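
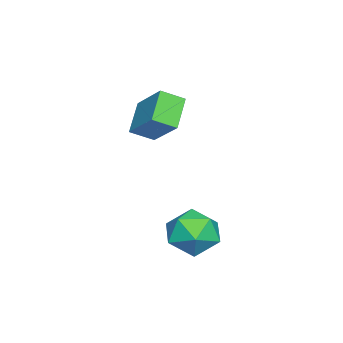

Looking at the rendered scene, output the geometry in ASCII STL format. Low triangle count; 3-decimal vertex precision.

solid 
facet normal -0.786 -0.035 0.617
outer loop
vertex -1.105 -3.201 3.898
vertex -0.109 -1.895 5.24
vertex -1.583 -2.264 3.342
endloop
endfacet
facet normal -0.470 -0.615 -0.633
outer loop
vertex -0.231 -2.205 2.28
vertex -1.105 -3.201 3.898
vertex -1.583 -2.264 3.342
endloop
endfacet
facet normal -0.786 -0.035 0.617
outer loop
vertex -1.583 -2.264 3.342
vertex -0.109 -1.895 5.24
vertex -0.588 -0.959 4.683
endloop
endfacet
facet normal -0.402 0.787 -0.468
outer loop
vertex -0.588 -0.959 4.683
vertex -0.231 -2.205 2.28
vertex -1.583 -2.264 3.342
endloop
endfacet
facet normal 0.402 -0.787 0.468
outer loop
vertex -1.105 -3.201 3.898
vertex 1.243 -1.836 4.178
vertex -0.109 -1.895 5.24
endloop
endfacet
facet normal -0.469 -0.616 -0.633
outer loop
vertex 0.248 -3.141 2.837
vertex -1.105 -3.201 3.898
vertex -0.231 -2.205 2.28
endloop
endfacet
facet normal 0.402 -0.787 0.468
outer loop
vertex 0.248 -3.141 2.837
vertex 1.243 -1.836 4.178
vertex -1.105 -3.201 3.898
endloop
endfacet
facet normal 0.470 0.616 0.632
outer loop
vertex -0.109 -1.895 5.24
vertex 1.243 -1.836 4.178
vertex -0.588 -0.959 4.683
endloop
endfacet
facet normal -0.402 0.787 -0.468
outer loop
vertex 0.765 -0.899 3.622
vertex -0.231 -2.205 2.28
vertex -0.588 -0.959 4.683
endloop
endfacet
facet normal 0.469 0.615 0.633
outer loop
vertex -0.588 -0.959 4.683
vertex 1.243 -1.836 4.178
vertex 0.765 -0.899 3.622
endloop
endfacet
facet normal 0.786 0.035 -0.617
outer loop
vertex 0.765 -0.899 3.622
vertex 0.248 -3.141 2.837
vertex -0.231 -2.205 2.28
endloop
endfacet
facet normal 0.786 0.035 -0.617
outer loop
vertex 1.243 -1.836 4.178
vertex 0.248 -3.141 2.837
vertex 0.765 -0.899 3.622
endloop
endfacet
facet normal -0.031 0.001 1.000
outer loop
vertex 3.982 1.42 0.406
vertex 3.191 0.437 0.382
vertex 4.437 0.243 0.421
endloop
endfacet
facet normal 0.597 0.241 0.765
outer loop
vertex 3.982 1.42 0.406
vertex 4.437 0.243 0.421
vertex 4.992 1.125 -0.29
endloop
endfacet
facet normal 0.476 0.807 0.348
outer loop
vertex 3.982 1.42 0.406
vertex 4.992 1.125 -0.29
vertex 4.088 1.865 -0.77
endloop
endfacet
facet normal -0.229 0.917 0.326
outer loop
vertex 3.982 1.42 0.406
vertex 4.088 1.865 -0.77
vertex 2.975 1.439 -0.354
endloop
endfacet
facet normal -0.542 0.418 0.729
outer loop
vertex 3.982 1.42 0.406
vertex 2.975 1.439 -0.354
vertex 3.191 0.437 0.382
endloop
endfacet
facet normal 0.892 -0.270 0.362
outer loop
vertex 4.992 1.125 -0.29
vertex 4.437 0.243 0.421
vertex 4.825 -0.039 -0.746
endloop
endfacet
facet normal -0.126 -0.658 0.742
outer loop
vertex 4.437 0.243 0.421
vertex 3.191 0.437 0.382
vertex 3.712 -0.465 -0.33
endloop
endfacet
facet normal -0.953 0.018 0.304
outer loop
vertex 3.191 0.437 0.382
vertex 2.975 1.439 -0.354
vertex 2.808 0.275 -0.81
endloop
endfacet
facet normal -0.446 0.825 -0.348
outer loop
vertex 2.975 1.439 -0.354
vertex 4.088 1.865 -0.77
vertex 3.363 1.157 -1.521
endloop
endfacet
facet normal 0.695 0.648 -0.311
outer loop
vertex 4.088 1.865 -0.77
vertex 4.992 1.125 -0.29
vertex 4.609 0.963 -1.482
endloop
endfacet
facet normal 0.229 -0.917 -0.326
outer loop
vertex 3.818 -0.02 -1.506
vertex 4.825 -0.039 -0.746
vertex 3.712 -0.465 -0.33
endloop
endfacet
facet normal -0.476 -0.807 -0.348
outer loop
vertex 3.818 -0.02 -1.506
vertex 3.712 -0.465 -0.33
vertex 2.808 0.275 -0.81
endloop
endfacet
facet normal -0.597 -0.241 -0.765
outer loop
vertex 3.818 -0.02 -1.506
vertex 2.808 0.275 -0.81
vertex 3.363 1.157 -1.521
endloop
endfacet
facet normal 0.031 -0.001 -1.000
outer loop
vertex 3.818 -0.02 -1.506
vertex 3.363 1.157 -1.521
vertex 4.609 0.963 -1.482
endloop
endfacet
facet normal 0.542 -0.418 -0.729
outer loop
vertex 3.818 -0.02 -1.506
vertex 4.609 0.963 -1.482
vertex 4.825 -0.039 -0.746
endloop
endfacet
facet normal 0.446 -0.825 0.348
outer loop
vertex 3.712 -0.465 -0.33
vertex 4.825 -0.039 -0.746
vertex 4.437 0.243 0.421
endloop
endfacet
facet normal -0.695 -0.648 0.311
outer loop
vertex 2.808 0.275 -0.81
vertex 3.712 -0.465 -0.33
vertex 3.191 0.437 0.382
endloop
endfacet
facet normal -0.892 0.270 -0.362
outer loop
vertex 3.363 1.157 -1.521
vertex 2.808 0.275 -0.81
vertex 2.975 1.439 -0.354
endloop
endfacet
facet normal 0.126 0.658 -0.742
outer loop
vertex 4.609 0.963 -1.482
vertex 3.363 1.157 -1.521
vertex 4.088 1.865 -0.77
endloop
endfacet
facet normal 0.953 -0.018 -0.304
outer loop
vertex 4.825 -0.039 -0.746
vertex 4.609 0.963 -1.482
vertex 4.992 1.125 -0.29
endloop
endfacet

endsolid


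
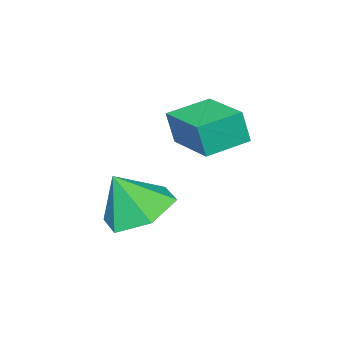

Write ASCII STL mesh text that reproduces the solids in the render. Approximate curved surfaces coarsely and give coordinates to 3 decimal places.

solid 
facet normal -0.915 0.362 0.175
outer loop
vertex 1.668 2.882 3.764
vertex 2.299 4.369 3.984
vertex 1.558 3.071 2.799
endloop
endfacet
facet normal -0.387 -0.912 -0.135
outer loop
vertex 2.721 2.611 2.576
vertex 1.668 2.882 3.764
vertex 1.558 3.071 2.799
endloop
endfacet
facet normal -0.915 0.363 0.175
outer loop
vertex 1.558 3.071 2.799
vertex 2.299 4.369 3.984
vertex 2.189 4.558 3.018
endloop
endfacet
facet normal -0.111 0.191 -0.975
outer loop
vertex 2.189 4.558 3.018
vertex 2.721 2.611 2.576
vertex 1.558 3.071 2.799
endloop
endfacet
facet normal 0.111 -0.191 0.975
outer loop
vertex 1.668 2.882 3.764
vertex 3.462 3.909 3.761
vertex 2.299 4.369 3.984
endloop
endfacet
facet normal -0.387 -0.912 -0.134
outer loop
vertex 2.831 2.422 3.542
vertex 1.668 2.882 3.764
vertex 2.721 2.611 2.576
endloop
endfacet
facet normal 0.111 -0.191 0.975
outer loop
vertex 2.831 2.422 3.542
vertex 3.462 3.909 3.761
vertex 1.668 2.882 3.764
endloop
endfacet
facet normal 0.387 0.912 0.134
outer loop
vertex 2.299 4.369 3.984
vertex 3.462 3.909 3.761
vertex 2.189 4.558 3.018
endloop
endfacet
facet normal -0.111 0.191 -0.975
outer loop
vertex 3.352 4.098 2.796
vertex 2.721 2.611 2.576
vertex 2.189 4.558 3.018
endloop
endfacet
facet normal 0.387 0.912 0.135
outer loop
vertex 2.189 4.558 3.018
vertex 3.462 3.909 3.761
vertex 3.352 4.098 2.796
endloop
endfacet
facet normal 0.915 -0.363 -0.175
outer loop
vertex 3.352 4.098 2.796
vertex 2.831 2.422 3.542
vertex 2.721 2.611 2.576
endloop
endfacet
facet normal 0.915 -0.363 -0.175
outer loop
vertex 3.462 3.909 3.761
vertex 2.831 2.422 3.542
vertex 3.352 4.098 2.796
endloop
endfacet
facet normal -0.334 0.341 -0.879
outer loop
vertex 4.156 3.059 0.454
vertex 3.555 2.181 0.341
vertex 3.154 3.045 0.829
endloop
endfacet
facet normal 0.274 0.597 0.754
outer loop
vertex 4.156 3.059 0.454
vertex 3.154 3.045 0.829
vertex 4.025 1.699 1.579
endloop
endfacet
facet normal -0.334 0.341 -0.879
outer loop
vertex 3.154 3.045 0.829
vertex 3.555 2.181 0.341
vertex 2.553 2.167 0.716
endloop
endfacet
facet normal -0.449 0.195 0.872
outer loop
vertex 3.154 3.045 0.829
vertex 2.553 2.167 0.716
vertex 4.025 1.699 1.579
endloop
endfacet
facet normal -0.334 0.342 -0.878
outer loop
vertex 2.553 2.167 0.716
vertex 3.555 2.181 0.341
vertex 2.953 1.304 0.228
endloop
endfacet
facet normal -0.540 -0.590 0.601
outer loop
vertex 2.553 2.167 0.716
vertex 2.953 1.304 0.228
vertex 4.025 1.699 1.579
endloop
endfacet
facet normal -0.334 0.343 -0.878
outer loop
vertex 2.953 1.304 0.228
vertex 3.555 2.181 0.341
vertex 3.955 1.318 -0.148
endloop
endfacet
facet normal 0.093 -0.973 0.211
outer loop
vertex 2.953 1.304 0.228
vertex 3.955 1.318 -0.148
vertex 4.025 1.699 1.579
endloop
endfacet
facet normal -0.335 0.342 -0.878
outer loop
vertex 3.955 1.318 -0.148
vertex 3.555 2.181 0.341
vertex 4.556 2.195 -0.035
endloop
endfacet
facet normal 0.816 -0.571 0.093
outer loop
vertex 3.955 1.318 -0.148
vertex 4.556 2.195 -0.035
vertex 4.025 1.699 1.579
endloop
endfacet
facet normal -0.335 0.342 -0.878
outer loop
vertex 4.556 2.195 -0.035
vertex 3.555 2.181 0.341
vertex 4.156 3.059 0.454
endloop
endfacet
facet normal 0.907 0.214 0.364
outer loop
vertex 4.556 2.195 -0.035
vertex 4.156 3.059 0.454
vertex 4.025 1.699 1.579
endloop
endfacet

endsolid


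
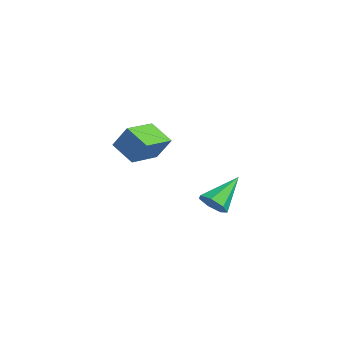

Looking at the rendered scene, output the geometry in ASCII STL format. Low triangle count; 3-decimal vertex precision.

solid 
facet normal 0.303 -0.751 -0.587
outer loop
vertex 1.498 1.47 -2.149
vertex 1.122 1.702 -2.64
vertex 1.751 1.846 -2.5
endloop
endfacet
facet normal 0.695 0.182 0.696
outer loop
vertex 1.498 1.47 -2.149
vertex 1.751 1.846 -2.5
vertex 0.618 2.958 -1.66
endloop
endfacet
facet normal 0.303 -0.751 -0.587
outer loop
vertex 1.751 1.846 -2.5
vertex 1.122 1.702 -2.64
vertex 1.53 2.113 -2.956
endloop
endfacet
facet normal 0.720 0.692 0.056
outer loop
vertex 1.751 1.846 -2.5
vertex 1.53 2.113 -2.956
vertex 0.618 2.958 -1.66
endloop
endfacet
facet normal 0.302 -0.751 -0.587
outer loop
vertex 1.53 2.113 -2.956
vertex 1.122 1.702 -2.64
vertex 1.002 2.071 -3.174
endloop
endfacet
facet normal 0.128 0.870 -0.477
outer loop
vertex 1.53 2.113 -2.956
vertex 1.002 2.071 -3.174
vertex 0.618 2.958 -1.66
endloop
endfacet
facet normal 0.301 -0.752 -0.587
outer loop
vertex 1.002 2.071 -3.174
vertex 1.122 1.702 -2.64
vertex 0.564 1.751 -2.989
endloop
endfacet
facet normal -0.638 0.583 -0.503
outer loop
vertex 1.002 2.071 -3.174
vertex 0.564 1.751 -2.989
vertex 0.618 2.958 -1.66
endloop
endfacet
facet normal 0.301 -0.752 -0.587
outer loop
vertex 0.564 1.751 -2.989
vertex 1.122 1.702 -2.64
vertex 0.546 1.395 -2.542
endloop
endfacet
facet normal -0.999 0.047 -0.002
outer loop
vertex 0.564 1.751 -2.989
vertex 0.546 1.395 -2.542
vertex 0.618 2.958 -1.66
endloop
endfacet
facet normal 0.301 -0.752 -0.586
outer loop
vertex 0.546 1.395 -2.542
vertex 1.122 1.702 -2.64
vertex 0.962 1.27 -2.168
endloop
endfacet
facet normal -0.684 -0.335 0.649
outer loop
vertex 0.546 1.395 -2.542
vertex 0.962 1.27 -2.168
vertex 0.618 2.958 -1.66
endloop
endfacet
facet normal 0.301 -0.752 -0.586
outer loop
vertex 0.962 1.27 -2.168
vertex 1.122 1.702 -2.64
vertex 1.498 1.47 -2.149
endloop
endfacet
facet normal 0.068 -0.275 0.959
outer loop
vertex 0.962 1.27 -2.168
vertex 1.498 1.47 -2.149
vertex 0.618 2.958 -1.66
endloop
endfacet
facet normal -0.495 0.854 -0.161
outer loop
vertex -4.617 0.919 -1.493
vertex -4.174 1.364 -0.494
vertex -3.653 1.36 -2.116
endloop
endfacet
facet normal -0.375 -0.377 -0.847
outer loop
vertex -2.886 0.036 -1.866
vertex -4.617 0.919 -1.493
vertex -3.653 1.36 -2.116
endloop
endfacet
facet normal -0.495 0.854 -0.161
outer loop
vertex -3.653 1.36 -2.116
vertex -4.174 1.364 -0.494
vertex -3.21 1.805 -1.117
endloop
endfacet
facet normal 0.784 0.358 -0.507
outer loop
vertex -3.21 1.805 -1.117
vertex -2.886 0.036 -1.866
vertex -3.653 1.36 -2.116
endloop
endfacet
facet normal -0.784 -0.358 0.507
outer loop
vertex -4.617 0.919 -1.493
vertex -3.407 0.04 -0.244
vertex -4.174 1.364 -0.494
endloop
endfacet
facet normal -0.375 -0.377 -0.847
outer loop
vertex -3.85 -0.405 -1.243
vertex -4.617 0.919 -1.493
vertex -2.886 0.036 -1.866
endloop
endfacet
facet normal -0.784 -0.358 0.507
outer loop
vertex -3.85 -0.405 -1.243
vertex -3.407 0.04 -0.244
vertex -4.617 0.919 -1.493
endloop
endfacet
facet normal 0.375 0.377 0.847
outer loop
vertex -4.174 1.364 -0.494
vertex -3.407 0.04 -0.244
vertex -3.21 1.805 -1.117
endloop
endfacet
facet normal 0.784 0.358 -0.507
outer loop
vertex -2.443 0.481 -0.867
vertex -2.886 0.036 -1.866
vertex -3.21 1.805 -1.117
endloop
endfacet
facet normal 0.375 0.377 0.847
outer loop
vertex -3.21 1.805 -1.117
vertex -3.407 0.04 -0.244
vertex -2.443 0.481 -0.867
endloop
endfacet
facet normal 0.495 -0.854 0.161
outer loop
vertex -2.443 0.481 -0.867
vertex -3.85 -0.405 -1.243
vertex -2.886 0.036 -1.866
endloop
endfacet
facet normal 0.495 -0.854 0.161
outer loop
vertex -3.407 0.04 -0.244
vertex -3.85 -0.405 -1.243
vertex -2.443 0.481 -0.867
endloop
endfacet

endsolid


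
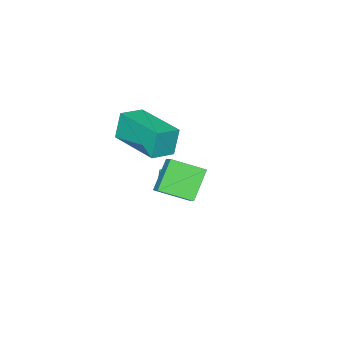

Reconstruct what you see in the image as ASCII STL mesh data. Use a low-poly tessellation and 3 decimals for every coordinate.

solid 
facet normal -0.697 0.698 -0.167
outer loop
vertex -3.397 -3.308 -3.156
vertex -3.946 -3.841 -3.092
vertex -3.71 -3.457 -2.471
endloop
endfacet
facet normal -0.126 0.980 0.156
outer loop
vertex -3.397 -3.308 -3.156
vertex -3.71 -3.457 -2.471
vertex -2.952 -3.35 -2.532
endloop
endfacet
facet normal 0.443 0.858 -0.258
outer loop
vertex -3.397 -3.308 -3.156
vertex -2.952 -3.35 -2.532
vertex -2.72 -3.668 -3.191
endloop
endfacet
facet normal 0.223 0.502 -0.836
outer loop
vertex -3.397 -3.308 -3.156
vertex -2.72 -3.668 -3.191
vertex -3.334 -3.971 -3.537
endloop
endfacet
facet normal -0.481 0.402 -0.779
outer loop
vertex -3.397 -3.308 -3.156
vertex -3.334 -3.971 -3.537
vertex -3.946 -3.841 -3.092
endloop
endfacet
facet normal -0.027 0.634 0.773
outer loop
vertex -2.952 -3.35 -2.532
vertex -3.71 -3.457 -2.471
vertex -3.226 -3.909 -2.083
endloop
endfacet
facet normal -0.951 0.178 0.252
outer loop
vertex -3.71 -3.457 -2.471
vertex -3.946 -3.841 -3.092
vertex -3.84 -4.212 -2.429
endloop
endfacet
facet normal -0.602 -0.300 -0.740
outer loop
vertex -3.946 -3.841 -3.092
vertex -3.334 -3.971 -3.537
vertex -3.608 -4.53 -3.088
endloop
endfacet
facet normal 0.537 -0.139 -0.832
outer loop
vertex -3.334 -3.971 -3.537
vertex -2.72 -3.668 -3.191
vertex -2.85 -4.423 -3.149
endloop
endfacet
facet normal 0.893 0.439 0.103
outer loop
vertex -2.72 -3.668 -3.191
vertex -2.952 -3.35 -2.532
vertex -2.614 -4.039 -2.528
endloop
endfacet
facet normal -0.223 -0.502 0.836
outer loop
vertex -3.163 -4.572 -2.464
vertex -3.226 -3.909 -2.083
vertex -3.84 -4.212 -2.429
endloop
endfacet
facet normal -0.443 -0.858 0.258
outer loop
vertex -3.163 -4.572 -2.464
vertex -3.84 -4.212 -2.429
vertex -3.608 -4.53 -3.088
endloop
endfacet
facet normal 0.126 -0.980 -0.156
outer loop
vertex -3.163 -4.572 -2.464
vertex -3.608 -4.53 -3.088
vertex -2.85 -4.423 -3.149
endloop
endfacet
facet normal 0.697 -0.698 0.167
outer loop
vertex -3.163 -4.572 -2.464
vertex -2.85 -4.423 -3.149
vertex -2.614 -4.039 -2.528
endloop
endfacet
facet normal 0.481 -0.402 0.779
outer loop
vertex -3.163 -4.572 -2.464
vertex -2.614 -4.039 -2.528
vertex -3.226 -3.909 -2.083
endloop
endfacet
facet normal -0.537 0.139 0.832
outer loop
vertex -3.84 -4.212 -2.429
vertex -3.226 -3.909 -2.083
vertex -3.71 -3.457 -2.471
endloop
endfacet
facet normal -0.893 -0.439 -0.103
outer loop
vertex -3.608 -4.53 -3.088
vertex -3.84 -4.212 -2.429
vertex -3.946 -3.841 -3.092
endloop
endfacet
facet normal 0.027 -0.634 -0.773
outer loop
vertex -2.85 -4.423 -3.149
vertex -3.608 -4.53 -3.088
vertex -3.334 -3.971 -3.537
endloop
endfacet
facet normal 0.951 -0.178 -0.252
outer loop
vertex -2.614 -4.039 -2.528
vertex -2.85 -4.423 -3.149
vertex -2.72 -3.668 -3.191
endloop
endfacet
facet normal 0.602 0.300 0.740
outer loop
vertex -3.226 -3.909 -2.083
vertex -2.614 -4.039 -2.528
vertex -2.952 -3.35 -2.532
endloop
endfacet
facet normal -0.562 0.732 -0.384
outer loop
vertex -1.31 -0.749 0.541
vertex -0.323 -0.529 -0.484
vertex -1.685 -1.287 0.065
endloop
endfacet
facet normal -0.685 -0.152 0.712
outer loop
vertex -0.897 -2.311 0.604
vertex -1.31 -0.749 0.541
vertex -1.685 -1.287 0.065
endloop
endfacet
facet normal -0.562 0.732 -0.384
outer loop
vertex -1.685 -1.287 0.065
vertex -0.323 -0.529 -0.484
vertex -0.698 -1.067 -0.96
endloop
endfacet
facet normal -0.462 -0.665 -0.587
outer loop
vertex -0.698 -1.067 -0.96
vertex -0.897 -2.311 0.604
vertex -1.685 -1.287 0.065
endloop
endfacet
facet normal 0.462 0.665 0.587
outer loop
vertex -1.31 -0.749 0.541
vertex 0.465 -1.553 0.055
vertex -0.323 -0.529 -0.484
endloop
endfacet
facet normal -0.685 -0.152 0.712
outer loop
vertex -0.522 -1.773 1.08
vertex -1.31 -0.749 0.541
vertex -0.897 -2.311 0.604
endloop
endfacet
facet normal 0.462 0.665 0.587
outer loop
vertex -0.522 -1.773 1.08
vertex 0.465 -1.553 0.055
vertex -1.31 -0.749 0.541
endloop
endfacet
facet normal 0.685 0.152 -0.712
outer loop
vertex -0.323 -0.529 -0.484
vertex 0.465 -1.553 0.055
vertex -0.698 -1.067 -0.96
endloop
endfacet
facet normal -0.462 -0.665 -0.587
outer loop
vertex 0.09 -2.091 -0.421
vertex -0.897 -2.311 0.604
vertex -0.698 -1.067 -0.96
endloop
endfacet
facet normal 0.685 0.152 -0.712
outer loop
vertex -0.698 -1.067 -0.96
vertex 0.465 -1.553 0.055
vertex 0.09 -2.091 -0.421
endloop
endfacet
facet normal 0.562 -0.732 0.384
outer loop
vertex 0.09 -2.091 -0.421
vertex -0.522 -1.773 1.08
vertex -0.897 -2.311 0.604
endloop
endfacet
facet normal 0.562 -0.732 0.384
outer loop
vertex 0.465 -1.553 0.055
vertex -0.522 -1.773 1.08
vertex 0.09 -2.091 -0.421
endloop
endfacet
facet normal -0.953 0.183 -0.242
outer loop
vertex -1.402 -3.869 2.317
vertex -1.019 -1.785 2.385
vertex -1.112 -3.885 1.163
endloop
endfacet
facet normal -0.180 -0.983 -0.032
outer loop
vertex -0.121 -4.075 1.415
vertex -1.402 -3.869 2.317
vertex -1.112 -3.885 1.163
endloop
endfacet
facet normal -0.953 0.183 -0.243
outer loop
vertex -1.112 -3.885 1.163
vertex -1.019 -1.785 2.385
vertex -0.728 -1.801 1.231
endloop
endfacet
facet normal 0.244 -0.013 -0.970
outer loop
vertex -0.728 -1.801 1.231
vertex -0.121 -4.075 1.415
vertex -1.112 -3.885 1.163
endloop
endfacet
facet normal -0.244 0.013 0.970
outer loop
vertex -1.402 -3.869 2.317
vertex -0.028 -1.975 2.637
vertex -1.019 -1.785 2.385
endloop
endfacet
facet normal -0.181 -0.983 -0.032
outer loop
vertex -0.412 -4.059 2.569
vertex -1.402 -3.869 2.317
vertex -0.121 -4.075 1.415
endloop
endfacet
facet normal -0.244 0.013 0.970
outer loop
vertex -0.412 -4.059 2.569
vertex -0.028 -1.975 2.637
vertex -1.402 -3.869 2.317
endloop
endfacet
facet normal 0.180 0.983 0.032
outer loop
vertex -1.019 -1.785 2.385
vertex -0.028 -1.975 2.637
vertex -0.728 -1.801 1.231
endloop
endfacet
facet normal 0.244 -0.013 -0.970
outer loop
vertex 0.262 -1.991 1.483
vertex -0.121 -4.075 1.415
vertex -0.728 -1.801 1.231
endloop
endfacet
facet normal 0.181 0.983 0.032
outer loop
vertex -0.728 -1.801 1.231
vertex -0.028 -1.975 2.637
vertex 0.262 -1.991 1.483
endloop
endfacet
facet normal 0.953 -0.183 0.243
outer loop
vertex 0.262 -1.991 1.483
vertex -0.412 -4.059 2.569
vertex -0.121 -4.075 1.415
endloop
endfacet
facet normal 0.953 -0.183 0.242
outer loop
vertex -0.028 -1.975 2.637
vertex -0.412 -4.059 2.569
vertex 0.262 -1.991 1.483
endloop
endfacet

endsolid


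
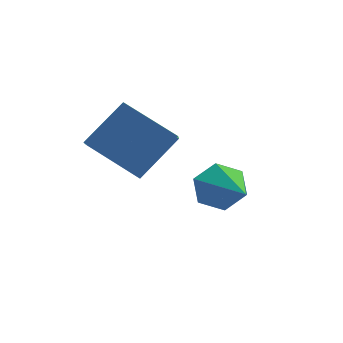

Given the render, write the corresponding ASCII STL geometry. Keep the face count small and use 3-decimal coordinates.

solid 
facet normal -0.518 0.706 0.483
outer loop
vertex -0.782 -0.694 -0.581
vertex -0.444 -0.1 -1.086
vertex -1.865 -0.86 -1.501
endloop
endfacet
facet normal -0.398 -0.699 0.594
outer loop
vertex -1.056 -1.96 -2.254
vertex -0.782 -0.694 -0.581
vertex -1.865 -0.86 -1.501
endloop
endfacet
facet normal -0.518 0.706 0.483
outer loop
vertex -1.865 -0.86 -1.501
vertex -0.444 -0.1 -1.086
vertex -1.527 -0.266 -2.006
endloop
endfacet
facet normal -0.757 -0.116 -0.643
outer loop
vertex -1.527 -0.266 -2.006
vertex -1.056 -1.96 -2.254
vertex -1.865 -0.86 -1.501
endloop
endfacet
facet normal 0.757 0.116 0.643
outer loop
vertex -0.782 -0.694 -0.581
vertex 0.365 -1.2 -1.839
vertex -0.444 -0.1 -1.086
endloop
endfacet
facet normal -0.398 -0.699 0.594
outer loop
vertex 0.027 -1.794 -1.334
vertex -0.782 -0.694 -0.581
vertex -1.056 -1.96 -2.254
endloop
endfacet
facet normal 0.757 0.116 0.643
outer loop
vertex 0.027 -1.794 -1.334
vertex 0.365 -1.2 -1.839
vertex -0.782 -0.694 -0.581
endloop
endfacet
facet normal 0.398 0.699 -0.594
outer loop
vertex -0.444 -0.1 -1.086
vertex 0.365 -1.2 -1.839
vertex -1.527 -0.266 -2.006
endloop
endfacet
facet normal -0.757 -0.116 -0.643
outer loop
vertex -0.718 -1.366 -2.759
vertex -1.056 -1.96 -2.254
vertex -1.527 -0.266 -2.006
endloop
endfacet
facet normal 0.398 0.699 -0.594
outer loop
vertex -1.527 -0.266 -2.006
vertex 0.365 -1.2 -1.839
vertex -0.718 -1.366 -2.759
endloop
endfacet
facet normal 0.518 -0.706 -0.483
outer loop
vertex -0.718 -1.366 -2.759
vertex 0.027 -1.794 -1.334
vertex -1.056 -1.96 -2.254
endloop
endfacet
facet normal 0.518 -0.706 -0.483
outer loop
vertex 0.365 -1.2 -1.839
vertex 0.027 -1.794 -1.334
vertex -0.718 -1.366 -2.759
endloop
endfacet
facet normal 0.183 0.872 -0.454
outer loop
vertex 1.92 -1.424 -3.294
vertex 1.312 -1.464 -3.616
vertex 1.357 -1.154 -3.002
endloop
endfacet
facet normal 0.476 0.043 0.878
outer loop
vertex 1.92 -1.424 -3.294
vertex 1.357 -1.154 -3.002
vertex 0.928 -3.296 -2.664
endloop
endfacet
facet normal 0.183 0.872 -0.454
outer loop
vertex 1.357 -1.154 -3.002
vertex 1.312 -1.464 -3.616
vertex 0.748 -1.194 -3.324
endloop
endfacet
facet normal -0.467 0.228 0.854
outer loop
vertex 1.357 -1.154 -3.002
vertex 0.748 -1.194 -3.324
vertex 0.928 -3.296 -2.664
endloop
endfacet
facet normal 0.183 0.872 -0.453
outer loop
vertex 0.748 -1.194 -3.324
vertex 1.312 -1.464 -3.616
vertex 0.703 -1.504 -3.939
endloop
endfacet
facet normal -0.994 -0.054 0.100
outer loop
vertex 0.748 -1.194 -3.324
vertex 0.703 -1.504 -3.939
vertex 0.928 -3.296 -2.664
endloop
endfacet
facet normal 0.183 0.872 -0.453
outer loop
vertex 0.703 -1.504 -3.939
vertex 1.312 -1.464 -3.616
vertex 1.267 -1.774 -4.231
endloop
endfacet
facet normal -0.576 -0.521 -0.630
outer loop
vertex 0.703 -1.504 -3.939
vertex 1.267 -1.774 -4.231
vertex 0.928 -3.296 -2.664
endloop
endfacet
facet normal 0.183 0.873 -0.453
outer loop
vertex 1.267 -1.774 -4.231
vertex 1.312 -1.464 -3.616
vertex 1.875 -1.734 -3.909
endloop
endfacet
facet normal 0.367 -0.706 -0.606
outer loop
vertex 1.267 -1.774 -4.231
vertex 1.875 -1.734 -3.909
vertex 0.928 -3.296 -2.664
endloop
endfacet
facet normal 0.183 0.873 -0.453
outer loop
vertex 1.875 -1.734 -3.909
vertex 1.312 -1.464 -3.616
vertex 1.92 -1.424 -3.294
endloop
endfacet
facet normal 0.894 -0.424 0.148
outer loop
vertex 1.875 -1.734 -3.909
vertex 1.92 -1.424 -3.294
vertex 0.928 -3.296 -2.664
endloop
endfacet

endsolid


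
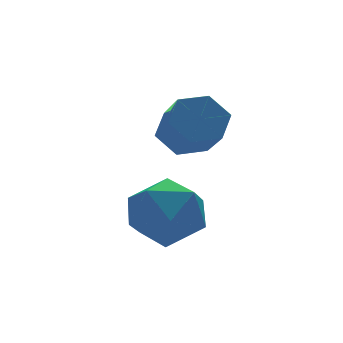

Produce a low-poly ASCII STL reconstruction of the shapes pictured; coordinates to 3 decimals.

solid 
facet normal -0.331 0.526 0.783
outer loop
vertex -3.553 -2.208 -3.578
vertex -3.524 -3.058 -2.995
vertex -2.697 -2.446 -3.056
endloop
endfacet
facet normal 0.051 0.938 0.344
outer loop
vertex -3.553 -2.208 -3.578
vertex -2.697 -2.446 -3.056
vertex -2.631 -2.095 -4.023
endloop
endfacet
facet normal -0.257 0.919 -0.300
outer loop
vertex -3.553 -2.208 -3.578
vertex -2.631 -2.095 -4.023
vertex -3.417 -2.49 -4.559
endloop
endfacet
facet normal -0.830 0.495 -0.257
outer loop
vertex -3.553 -2.208 -3.578
vertex -3.417 -2.49 -4.559
vertex -3.969 -3.085 -3.924
endloop
endfacet
facet normal -0.875 0.253 0.412
outer loop
vertex -3.553 -2.208 -3.578
vertex -3.969 -3.085 -3.924
vertex -3.524 -3.058 -2.995
endloop
endfacet
facet normal 0.702 0.652 0.285
outer loop
vertex -2.631 -2.095 -4.023
vertex -2.697 -2.446 -3.056
vertex -2.031 -2.875 -3.716
endloop
endfacet
facet normal 0.085 -0.015 0.996
outer loop
vertex -2.697 -2.446 -3.056
vertex -3.524 -3.058 -2.995
vertex -2.583 -3.47 -3.081
endloop
endfacet
facet normal -0.797 -0.457 0.395
outer loop
vertex -3.524 -3.058 -2.995
vertex -3.969 -3.085 -3.924
vertex -3.369 -3.865 -3.617
endloop
endfacet
facet normal -0.723 -0.064 -0.688
outer loop
vertex -3.969 -3.085 -3.924
vertex -3.417 -2.49 -4.559
vertex -3.303 -3.514 -4.584
endloop
endfacet
facet normal 0.203 0.622 -0.756
outer loop
vertex -3.417 -2.49 -4.559
vertex -2.631 -2.095 -4.023
vertex -2.476 -2.902 -4.645
endloop
endfacet
facet normal 0.830 -0.495 0.257
outer loop
vertex -2.447 -3.752 -4.062
vertex -2.031 -2.875 -3.716
vertex -2.583 -3.47 -3.081
endloop
endfacet
facet normal 0.257 -0.919 0.300
outer loop
vertex -2.447 -3.752 -4.062
vertex -2.583 -3.47 -3.081
vertex -3.369 -3.865 -3.617
endloop
endfacet
facet normal -0.051 -0.938 -0.344
outer loop
vertex -2.447 -3.752 -4.062
vertex -3.369 -3.865 -3.617
vertex -3.303 -3.514 -4.584
endloop
endfacet
facet normal 0.331 -0.526 -0.783
outer loop
vertex -2.447 -3.752 -4.062
vertex -3.303 -3.514 -4.584
vertex -2.476 -2.902 -4.645
endloop
endfacet
facet normal 0.875 -0.253 -0.412
outer loop
vertex -2.447 -3.752 -4.062
vertex -2.476 -2.902 -4.645
vertex -2.031 -2.875 -3.716
endloop
endfacet
facet normal 0.723 0.064 0.688
outer loop
vertex -2.583 -3.47 -3.081
vertex -2.031 -2.875 -3.716
vertex -2.697 -2.446 -3.056
endloop
endfacet
facet normal -0.203 -0.622 0.756
outer loop
vertex -3.369 -3.865 -3.617
vertex -2.583 -3.47 -3.081
vertex -3.524 -3.058 -2.995
endloop
endfacet
facet normal -0.702 -0.652 -0.285
outer loop
vertex -3.303 -3.514 -4.584
vertex -3.369 -3.865 -3.617
vertex -3.969 -3.085 -3.924
endloop
endfacet
facet normal -0.085 0.015 -0.996
outer loop
vertex -2.476 -2.902 -4.645
vertex -3.303 -3.514 -4.584
vertex -3.417 -2.49 -4.559
endloop
endfacet
facet normal 0.797 0.457 -0.395
outer loop
vertex -2.031 -2.875 -3.716
vertex -2.476 -2.902 -4.645
vertex -2.631 -2.095 -4.023
endloop
endfacet
facet normal 0.140 0.766 -0.628
outer loop
vertex -0.909 -1.45 -2.239
vertex -1.639 -1.332 -2.258
vertex -1.222 -0.992 -1.75
endloop
endfacet
facet normal 0.895 0.173 0.411
outer loop
vertex -0.909 -1.45 -2.239
vertex -1.222 -0.992 -1.75
vertex -1.09 -2.446 -1.424
endloop
endfacet
facet normal 0.895 0.173 0.411
outer loop
vertex -1.09 -2.446 -1.424
vertex -1.222 -0.992 -1.75
vertex -1.404 -1.988 -0.934
endloop
endfacet
facet normal -0.139 -0.766 0.627
outer loop
vertex -1.09 -2.446 -1.424
vertex -1.404 -1.988 -0.934
vertex -1.821 -2.328 -1.442
endloop
endfacet
facet normal 0.140 0.766 -0.628
outer loop
vertex -1.222 -0.992 -1.75
vertex -1.639 -1.332 -2.258
vertex -1.953 -0.874 -1.769
endloop
endfacet
facet normal 0.080 0.623 0.778
outer loop
vertex -1.222 -0.992 -1.75
vertex -1.953 -0.874 -1.769
vertex -1.404 -1.988 -0.934
endloop
endfacet
facet normal 0.080 0.623 0.778
outer loop
vertex -1.404 -1.988 -0.934
vertex -1.953 -0.874 -1.769
vertex -2.134 -1.87 -0.953
endloop
endfacet
facet normal -0.140 -0.766 0.628
outer loop
vertex -1.404 -1.988 -0.934
vertex -2.134 -1.87 -0.953
vertex -1.821 -2.328 -1.442
endloop
endfacet
facet normal 0.139 0.766 -0.628
outer loop
vertex -1.953 -0.874 -1.769
vertex -1.639 -1.332 -2.258
vertex -2.37 -1.214 -2.276
endloop
endfacet
facet normal -0.814 0.449 0.368
outer loop
vertex -1.953 -0.874 -1.769
vertex -2.37 -1.214 -2.276
vertex -2.134 -1.87 -0.953
endloop
endfacet
facet normal -0.814 0.449 0.368
outer loop
vertex -2.134 -1.87 -0.953
vertex -2.37 -1.214 -2.276
vertex -2.551 -2.21 -1.461
endloop
endfacet
facet normal -0.140 -0.766 0.628
outer loop
vertex -2.134 -1.87 -0.953
vertex -2.551 -2.21 -1.461
vertex -1.821 -2.328 -1.442
endloop
endfacet
facet normal 0.139 0.766 -0.627
outer loop
vertex -2.37 -1.214 -2.276
vertex -1.639 -1.332 -2.258
vertex -2.056 -1.672 -2.766
endloop
endfacet
facet normal -0.895 -0.174 -0.411
outer loop
vertex -2.37 -1.214 -2.276
vertex -2.056 -1.672 -2.766
vertex -2.551 -2.21 -1.461
endloop
endfacet
facet normal -0.895 -0.173 -0.411
outer loop
vertex -2.551 -2.21 -1.461
vertex -2.056 -1.672 -2.766
vertex -2.238 -2.668 -1.95
endloop
endfacet
facet normal -0.140 -0.766 0.628
outer loop
vertex -2.551 -2.21 -1.461
vertex -2.238 -2.668 -1.95
vertex -1.821 -2.328 -1.442
endloop
endfacet
facet normal 0.140 0.766 -0.628
outer loop
vertex -2.056 -1.672 -2.766
vertex -1.639 -1.332 -2.258
vertex -1.326 -1.79 -2.747
endloop
endfacet
facet normal -0.080 -0.623 -0.778
outer loop
vertex -2.056 -1.672 -2.766
vertex -1.326 -1.79 -2.747
vertex -2.238 -2.668 -1.95
endloop
endfacet
facet normal -0.080 -0.623 -0.778
outer loop
vertex -2.238 -2.668 -1.95
vertex -1.326 -1.79 -2.747
vertex -1.507 -2.786 -1.931
endloop
endfacet
facet normal -0.140 -0.766 0.628
outer loop
vertex -2.238 -2.668 -1.95
vertex -1.507 -2.786 -1.931
vertex -1.821 -2.328 -1.442
endloop
endfacet
facet normal 0.140 0.766 -0.628
outer loop
vertex -1.326 -1.79 -2.747
vertex -1.639 -1.332 -2.258
vertex -0.909 -1.45 -2.239
endloop
endfacet
facet normal 0.814 -0.449 -0.368
outer loop
vertex -1.326 -1.79 -2.747
vertex -0.909 -1.45 -2.239
vertex -1.507 -2.786 -1.931
endloop
endfacet
facet normal 0.814 -0.449 -0.368
outer loop
vertex -1.507 -2.786 -1.931
vertex -0.909 -1.45 -2.239
vertex -1.09 -2.446 -1.424
endloop
endfacet
facet normal -0.139 -0.766 0.628
outer loop
vertex -1.507 -2.786 -1.931
vertex -1.09 -2.446 -1.424
vertex -1.821 -2.328 -1.442
endloop
endfacet

endsolid


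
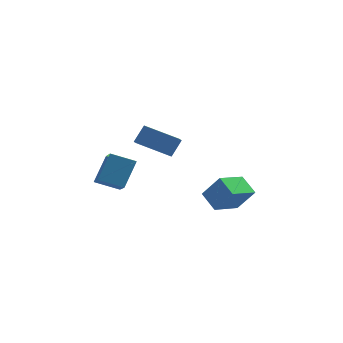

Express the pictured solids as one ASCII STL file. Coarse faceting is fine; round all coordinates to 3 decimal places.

solid 
facet normal -0.371 -0.466 -0.803
outer loop
vertex -0.041 1.648 1.888
vertex -2.036 1.969 2.623
vertex -0.092 2.765 1.264
endloop
endfacet
facet normal 0.928 -0.149 -0.342
outer loop
vertex 0.376 3.351 2.277
vertex -0.041 1.648 1.888
vertex -0.092 2.765 1.264
endloop
endfacet
facet normal -0.371 -0.465 -0.804
outer loop
vertex -0.092 2.765 1.264
vertex -2.036 1.969 2.623
vertex -2.086 3.085 2.0
endloop
endfacet
facet normal -0.040 0.873 -0.487
outer loop
vertex -2.086 3.085 2.0
vertex 0.376 3.351 2.277
vertex -0.092 2.765 1.264
endloop
endfacet
facet normal 0.039 -0.873 0.487
outer loop
vertex -0.041 1.648 1.888
vertex -1.568 2.555 3.636
vertex -2.036 1.969 2.623
endloop
endfacet
facet normal 0.928 -0.149 -0.342
outer loop
vertex 0.426 2.235 2.9
vertex -0.041 1.648 1.888
vertex 0.376 3.351 2.277
endloop
endfacet
facet normal 0.040 -0.872 0.487
outer loop
vertex 0.426 2.235 2.9
vertex -1.568 2.555 3.636
vertex -0.041 1.648 1.888
endloop
endfacet
facet normal -0.928 0.149 0.342
outer loop
vertex -2.036 1.969 2.623
vertex -1.568 2.555 3.636
vertex -2.086 3.085 2.0
endloop
endfacet
facet normal -0.039 0.872 -0.488
outer loop
vertex -1.619 3.672 3.012
vertex 0.376 3.351 2.277
vertex -2.086 3.085 2.0
endloop
endfacet
facet normal -0.928 0.149 0.342
outer loop
vertex -2.086 3.085 2.0
vertex -1.568 2.555 3.636
vertex -1.619 3.672 3.012
endloop
endfacet
facet normal 0.371 0.465 0.804
outer loop
vertex -1.619 3.672 3.012
vertex 0.426 2.235 2.9
vertex 0.376 3.351 2.277
endloop
endfacet
facet normal 0.371 0.466 0.803
outer loop
vertex -1.568 2.555 3.636
vertex 0.426 2.235 2.9
vertex -1.619 3.672 3.012
endloop
endfacet
facet normal -0.572 -0.773 0.273
outer loop
vertex 4.003 -2.909 1.497
vertex 3.217 -2.08 2.198
vertex 3.045 -2.677 0.149
endloop
endfacet
facet normal 0.586 -0.618 -0.523
outer loop
vertex 4.063 -1.3 -0.338
vertex 4.003 -2.909 1.497
vertex 3.045 -2.677 0.149
endloop
endfacet
facet normal -0.572 -0.773 0.273
outer loop
vertex 3.045 -2.677 0.149
vertex 3.217 -2.08 2.198
vertex 2.259 -1.848 0.85
endloop
endfacet
facet normal -0.574 0.139 -0.807
outer loop
vertex 2.259 -1.848 0.85
vertex 4.063 -1.3 -0.338
vertex 3.045 -2.677 0.149
endloop
endfacet
facet normal 0.574 -0.139 0.807
outer loop
vertex 4.003 -2.909 1.497
vertex 4.235 -0.703 1.711
vertex 3.217 -2.08 2.198
endloop
endfacet
facet normal 0.586 -0.618 -0.523
outer loop
vertex 5.021 -1.532 1.01
vertex 4.003 -2.909 1.497
vertex 4.063 -1.3 -0.338
endloop
endfacet
facet normal 0.574 -0.139 0.807
outer loop
vertex 5.021 -1.532 1.01
vertex 4.235 -0.703 1.711
vertex 4.003 -2.909 1.497
endloop
endfacet
facet normal -0.586 0.618 0.523
outer loop
vertex 3.217 -2.08 2.198
vertex 4.235 -0.703 1.711
vertex 2.259 -1.848 0.85
endloop
endfacet
facet normal -0.574 0.139 -0.807
outer loop
vertex 3.277 -0.471 0.363
vertex 4.063 -1.3 -0.338
vertex 2.259 -1.848 0.85
endloop
endfacet
facet normal -0.586 0.618 0.523
outer loop
vertex 2.259 -1.848 0.85
vertex 4.235 -0.703 1.711
vertex 3.277 -0.471 0.363
endloop
endfacet
facet normal 0.572 0.773 -0.273
outer loop
vertex 3.277 -0.471 0.363
vertex 5.021 -1.532 1.01
vertex 4.063 -1.3 -0.338
endloop
endfacet
facet normal 0.572 0.773 -0.273
outer loop
vertex 4.235 -0.703 1.711
vertex 5.021 -1.532 1.01
vertex 3.277 -0.471 0.363
endloop
endfacet
facet normal -0.930 -0.087 0.358
outer loop
vertex -3.358 -1.482 1.272
vertex -2.881 -0.417 2.771
vertex -3.943 0.305 0.189
endloop
endfacet
facet normal -0.251 -0.560 -0.789
outer loop
vertex -2.539 0.437 -0.351
vertex -3.358 -1.482 1.272
vertex -3.943 0.305 0.189
endloop
endfacet
facet normal -0.930 -0.088 0.358
outer loop
vertex -3.943 0.305 0.189
vertex -2.881 -0.417 2.771
vertex -3.466 1.37 1.689
endloop
endfacet
facet normal -0.269 0.824 -0.499
outer loop
vertex -3.466 1.37 1.689
vertex -2.539 0.437 -0.351
vertex -3.943 0.305 0.189
endloop
endfacet
facet normal 0.269 -0.823 0.499
outer loop
vertex -3.358 -1.482 1.272
vertex -1.477 -0.285 2.231
vertex -2.881 -0.417 2.771
endloop
endfacet
facet normal -0.251 -0.560 -0.789
outer loop
vertex -1.954 -1.35 0.731
vertex -3.358 -1.482 1.272
vertex -2.539 0.437 -0.351
endloop
endfacet
facet normal 0.270 -0.824 0.499
outer loop
vertex -1.954 -1.35 0.731
vertex -1.477 -0.285 2.231
vertex -3.358 -1.482 1.272
endloop
endfacet
facet normal 0.251 0.560 0.789
outer loop
vertex -2.881 -0.417 2.771
vertex -1.477 -0.285 2.231
vertex -3.466 1.37 1.689
endloop
endfacet
facet normal -0.270 0.823 -0.499
outer loop
vertex -2.062 1.502 1.148
vertex -2.539 0.437 -0.351
vertex -3.466 1.37 1.689
endloop
endfacet
facet normal 0.251 0.561 0.789
outer loop
vertex -3.466 1.37 1.689
vertex -1.477 -0.285 2.231
vertex -2.062 1.502 1.148
endloop
endfacet
facet normal 0.930 0.088 -0.358
outer loop
vertex -2.062 1.502 1.148
vertex -1.954 -1.35 0.731
vertex -2.539 0.437 -0.351
endloop
endfacet
facet normal 0.930 0.088 -0.358
outer loop
vertex -1.477 -0.285 2.231
vertex -1.954 -1.35 0.731
vertex -2.062 1.502 1.148
endloop
endfacet

endsolid


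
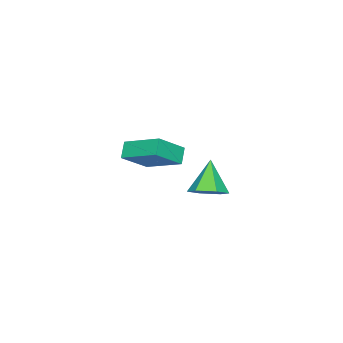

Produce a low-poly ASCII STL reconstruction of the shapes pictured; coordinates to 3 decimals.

solid 
facet normal -0.779 0.322 -0.538
outer loop
vertex -4.38 -4.671 -0.143
vertex -4.02 -2.664 0.538
vertex -3.77 -4.513 -0.932
endloop
endfacet
facet normal -0.167 -0.934 -0.316
outer loop
vertex -2.36 -5.096 0.042
vertex -4.38 -4.671 -0.143
vertex -3.77 -4.513 -0.932
endloop
endfacet
facet normal -0.779 0.322 -0.538
outer loop
vertex -3.77 -4.513 -0.932
vertex -4.02 -2.664 0.538
vertex -3.41 -2.506 -0.251
endloop
endfacet
facet normal 0.604 0.157 -0.781
outer loop
vertex -3.41 -2.506 -0.251
vertex -2.36 -5.096 0.042
vertex -3.77 -4.513 -0.932
endloop
endfacet
facet normal -0.604 -0.157 0.781
outer loop
vertex -4.38 -4.671 -0.143
vertex -2.61 -3.247 1.512
vertex -4.02 -2.664 0.538
endloop
endfacet
facet normal -0.167 -0.934 -0.316
outer loop
vertex -2.97 -5.254 0.831
vertex -4.38 -4.671 -0.143
vertex -2.36 -5.096 0.042
endloop
endfacet
facet normal -0.604 -0.157 0.781
outer loop
vertex -2.97 -5.254 0.831
vertex -2.61 -3.247 1.512
vertex -4.38 -4.671 -0.143
endloop
endfacet
facet normal 0.167 0.934 0.316
outer loop
vertex -4.02 -2.664 0.538
vertex -2.61 -3.247 1.512
vertex -3.41 -2.506 -0.251
endloop
endfacet
facet normal 0.604 0.157 -0.781
outer loop
vertex -2.0 -3.089 0.723
vertex -2.36 -5.096 0.042
vertex -3.41 -2.506 -0.251
endloop
endfacet
facet normal 0.167 0.934 0.316
outer loop
vertex -3.41 -2.506 -0.251
vertex -2.61 -3.247 1.512
vertex -2.0 -3.089 0.723
endloop
endfacet
facet normal 0.779 -0.322 0.538
outer loop
vertex -2.0 -3.089 0.723
vertex -2.97 -5.254 0.831
vertex -2.36 -5.096 0.042
endloop
endfacet
facet normal 0.779 -0.322 0.538
outer loop
vertex -2.61 -3.247 1.512
vertex -2.97 -5.254 0.831
vertex -2.0 -3.089 0.723
endloop
endfacet
facet normal 0.447 0.155 -0.881
outer loop
vertex 2.498 1.125 0.995
vertex 1.702 1.329 0.627
vertex 2.206 1.977 0.997
endloop
endfacet
facet normal 0.588 0.200 0.784
outer loop
vertex 2.498 1.125 0.995
vertex 2.206 1.977 0.997
vertex 0.898 1.051 2.213
endloop
endfacet
facet normal 0.447 0.155 -0.881
outer loop
vertex 2.206 1.977 0.997
vertex 1.702 1.329 0.627
vertex 1.411 2.181 0.629
endloop
endfacet
facet normal -0.053 0.821 0.569
outer loop
vertex 2.206 1.977 0.997
vertex 1.411 2.181 0.629
vertex 0.898 1.051 2.213
endloop
endfacet
facet normal 0.447 0.155 -0.881
outer loop
vertex 1.411 2.181 0.629
vertex 1.702 1.329 0.627
vertex 0.907 1.533 0.259
endloop
endfacet
facet normal -0.818 0.559 0.134
outer loop
vertex 1.411 2.181 0.629
vertex 0.907 1.533 0.259
vertex 0.898 1.051 2.213
endloop
endfacet
facet normal 0.447 0.154 -0.881
outer loop
vertex 0.907 1.533 0.259
vertex 1.702 1.329 0.627
vertex 1.198 0.682 0.258
endloop
endfacet
facet normal -0.943 -0.322 -0.084
outer loop
vertex 0.907 1.533 0.259
vertex 1.198 0.682 0.258
vertex 0.898 1.051 2.213
endloop
endfacet
facet normal 0.446 0.155 -0.881
outer loop
vertex 1.198 0.682 0.258
vertex 1.702 1.329 0.627
vertex 1.994 0.478 0.625
endloop
endfacet
facet normal -0.303 -0.944 0.132
outer loop
vertex 1.198 0.682 0.258
vertex 1.994 0.478 0.625
vertex 0.898 1.051 2.213
endloop
endfacet
facet normal 0.447 0.155 -0.881
outer loop
vertex 1.994 0.478 0.625
vertex 1.702 1.329 0.627
vertex 2.498 1.125 0.995
endloop
endfacet
facet normal 0.462 -0.683 0.565
outer loop
vertex 1.994 0.478 0.625
vertex 2.498 1.125 0.995
vertex 0.898 1.051 2.213
endloop
endfacet

endsolid


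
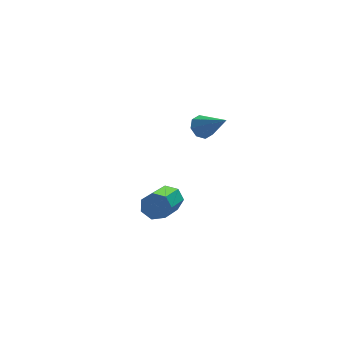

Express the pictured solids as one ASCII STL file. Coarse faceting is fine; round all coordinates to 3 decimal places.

solid 
facet normal -0.284 0.731 -0.620
outer loop
vertex -0.822 3.098 0.721
vertex -1.356 3.016 0.869
vertex -0.938 3.338 1.057
endloop
endfacet
facet normal 0.962 0.134 0.237
outer loop
vertex -0.822 3.098 0.721
vertex -0.938 3.338 1.057
vertex -0.924 1.904 1.811
endloop
endfacet
facet normal -0.285 0.731 -0.620
outer loop
vertex -0.938 3.338 1.057
vertex -1.356 3.016 0.869
vertex -1.299 3.389 1.283
endloop
endfacet
facet normal 0.526 0.400 0.750
outer loop
vertex -0.938 3.338 1.057
vertex -1.299 3.389 1.283
vertex -0.924 1.904 1.811
endloop
endfacet
facet normal -0.285 0.731 -0.620
outer loop
vertex -1.299 3.389 1.283
vertex -1.356 3.016 0.869
vertex -1.693 3.221 1.266
endloop
endfacet
facet normal -0.166 0.293 0.942
outer loop
vertex -1.299 3.389 1.283
vertex -1.693 3.221 1.266
vertex -0.924 1.904 1.811
endloop
endfacet
facet normal -0.284 0.732 -0.619
outer loop
vertex -1.693 3.221 1.266
vertex -1.356 3.016 0.869
vertex -1.89 2.934 1.017
endloop
endfacet
facet normal -0.705 -0.122 0.699
outer loop
vertex -1.693 3.221 1.266
vertex -1.89 2.934 1.017
vertex -0.924 1.904 1.811
endloop
endfacet
facet normal -0.284 0.731 -0.620
outer loop
vertex -1.89 2.934 1.017
vertex -1.356 3.016 0.869
vertex -1.774 2.694 0.681
endloop
endfacet
facet normal -0.779 -0.605 0.163
outer loop
vertex -1.89 2.934 1.017
vertex -1.774 2.694 0.681
vertex -0.924 1.904 1.811
endloop
endfacet
facet normal -0.285 0.731 -0.620
outer loop
vertex -1.774 2.694 0.681
vertex -1.356 3.016 0.869
vertex -1.413 2.643 0.455
endloop
endfacet
facet normal -0.343 -0.871 -0.351
outer loop
vertex -1.774 2.694 0.681
vertex -1.413 2.643 0.455
vertex -0.924 1.904 1.811
endloop
endfacet
facet normal -0.283 0.732 -0.620
outer loop
vertex -1.413 2.643 0.455
vertex -1.356 3.016 0.869
vertex -1.019 2.81 0.472
endloop
endfacet
facet normal 0.348 -0.765 -0.542
outer loop
vertex -1.413 2.643 0.455
vertex -1.019 2.81 0.472
vertex -0.924 1.904 1.811
endloop
endfacet
facet normal -0.284 0.731 -0.621
outer loop
vertex -1.019 2.81 0.472
vertex -1.356 3.016 0.869
vertex -0.822 3.098 0.721
endloop
endfacet
facet normal 0.888 -0.349 -0.299
outer loop
vertex -1.019 2.81 0.472
vertex -0.822 3.098 0.721
vertex -0.924 1.904 1.811
endloop
endfacet
facet normal 0.621 0.668 -0.410
outer loop
vertex -1.713 4.349 -3.515
vertex -2.117 4.424 -4.005
vertex -2.097 4.745 -3.452
endloop
endfacet
facet normal 0.369 0.214 0.905
outer loop
vertex -1.713 4.349 -3.515
vertex -2.097 4.745 -3.452
vertex -2.819 3.161 -2.784
endloop
endfacet
facet normal 0.367 0.214 0.905
outer loop
vertex -2.819 3.161 -2.784
vertex -2.097 4.745 -3.452
vertex -3.203 3.557 -2.722
endloop
endfacet
facet normal -0.622 -0.667 0.410
outer loop
vertex -2.819 3.161 -2.784
vertex -3.203 3.557 -2.722
vertex -3.223 3.236 -3.275
endloop
endfacet
facet normal 0.622 0.667 -0.410
outer loop
vertex -2.097 4.745 -3.452
vertex -2.117 4.424 -4.005
vertex -2.496 4.9 -3.806
endloop
endfacet
facet normal -0.311 0.691 0.653
outer loop
vertex -2.097 4.745 -3.452
vertex -2.496 4.9 -3.806
vertex -3.203 3.557 -2.722
endloop
endfacet
facet normal -0.311 0.691 0.653
outer loop
vertex -3.203 3.557 -2.722
vertex -2.496 4.9 -3.806
vertex -3.602 3.711 -3.075
endloop
endfacet
facet normal -0.621 -0.668 0.410
outer loop
vertex -3.203 3.557 -2.722
vertex -3.602 3.711 -3.075
vertex -3.223 3.236 -3.275
endloop
endfacet
facet normal 0.622 0.667 -0.411
outer loop
vertex -2.496 4.9 -3.806
vertex -2.117 4.424 -4.005
vertex -2.61 4.696 -4.31
endloop
endfacet
facet normal -0.756 0.648 -0.091
outer loop
vertex -2.496 4.9 -3.806
vertex -2.61 4.696 -4.31
vertex -3.602 3.711 -3.075
endloop
endfacet
facet normal -0.756 0.648 -0.091
outer loop
vertex -3.602 3.711 -3.075
vertex -2.61 4.696 -4.31
vertex -3.716 3.507 -3.579
endloop
endfacet
facet normal -0.620 -0.668 0.411
outer loop
vertex -3.602 3.711 -3.075
vertex -3.716 3.507 -3.579
vertex -3.223 3.236 -3.275
endloop
endfacet
facet normal 0.622 0.666 -0.411
outer loop
vertex -2.61 4.696 -4.31
vertex -2.117 4.424 -4.005
vertex -2.353 4.287 -4.584
endloop
endfacet
facet normal -0.632 0.116 -0.766
outer loop
vertex -2.61 4.696 -4.31
vertex -2.353 4.287 -4.584
vertex -3.716 3.507 -3.579
endloop
endfacet
facet normal -0.632 0.118 -0.766
outer loop
vertex -3.716 3.507 -3.579
vertex -2.353 4.287 -4.584
vertex -3.459 3.099 -3.854
endloop
endfacet
facet normal -0.621 -0.668 0.411
outer loop
vertex -3.716 3.507 -3.579
vertex -3.459 3.099 -3.854
vertex -3.223 3.236 -3.275
endloop
endfacet
facet normal 0.620 0.668 -0.411
outer loop
vertex -2.353 4.287 -4.584
vertex -2.117 4.424 -4.005
vertex -1.918 3.982 -4.423
endloop
endfacet
facet normal -0.032 -0.502 -0.864
outer loop
vertex -2.353 4.287 -4.584
vertex -1.918 3.982 -4.423
vertex -3.459 3.099 -3.854
endloop
endfacet
facet normal -0.031 -0.503 -0.864
outer loop
vertex -3.459 3.099 -3.854
vertex -1.918 3.982 -4.423
vertex -3.024 2.794 -3.692
endloop
endfacet
facet normal -0.621 -0.667 0.411
outer loop
vertex -3.459 3.099 -3.854
vertex -3.024 2.794 -3.692
vertex -3.223 3.236 -3.275
endloop
endfacet
facet normal 0.621 0.668 -0.411
outer loop
vertex -1.918 3.982 -4.423
vertex -2.117 4.424 -4.005
vertex -1.633 4.01 -3.947
endloop
endfacet
facet normal 0.593 -0.743 -0.311
outer loop
vertex -1.918 3.982 -4.423
vertex -1.633 4.01 -3.947
vertex -3.024 2.794 -3.692
endloop
endfacet
facet normal 0.592 -0.743 -0.312
outer loop
vertex -3.024 2.794 -3.692
vertex -1.633 4.01 -3.947
vertex -2.739 2.821 -3.216
endloop
endfacet
facet normal -0.622 -0.667 0.410
outer loop
vertex -3.024 2.794 -3.692
vertex -2.739 2.821 -3.216
vertex -3.223 3.236 -3.275
endloop
endfacet
facet normal 0.621 0.668 -0.410
outer loop
vertex -1.633 4.01 -3.947
vertex -2.117 4.424 -4.005
vertex -1.713 4.349 -3.515
endloop
endfacet
facet normal 0.771 -0.424 0.476
outer loop
vertex -1.633 4.01 -3.947
vertex -1.713 4.349 -3.515
vertex -2.739 2.821 -3.216
endloop
endfacet
facet normal 0.770 -0.424 0.476
outer loop
vertex -2.739 2.821 -3.216
vertex -1.713 4.349 -3.515
vertex -2.819 3.161 -2.784
endloop
endfacet
facet normal -0.622 -0.667 0.410
outer loop
vertex -2.739 2.821 -3.216
vertex -2.819 3.161 -2.784
vertex -3.223 3.236 -3.275
endloop
endfacet

endsolid


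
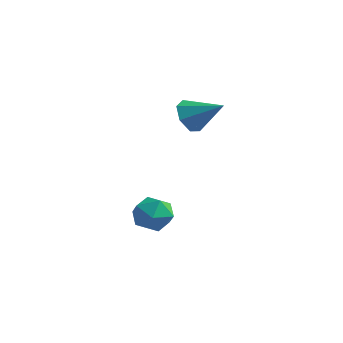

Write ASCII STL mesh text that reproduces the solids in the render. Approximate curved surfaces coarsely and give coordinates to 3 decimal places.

solid 
facet normal -0.250 -0.108 0.962
outer loop
vertex 0.837 -2.054 -2.25
vertex 1.008 -3.174 -2.331
vertex 1.863 -2.489 -2.032
endloop
endfacet
facet normal 0.045 0.531 0.846
outer loop
vertex 0.837 -2.054 -2.25
vertex 1.863 -2.489 -2.032
vertex 1.768 -1.528 -2.63
endloop
endfacet
facet normal -0.347 0.869 0.354
outer loop
vertex 0.837 -2.054 -2.25
vertex 1.768 -1.528 -2.63
vertex 0.855 -1.62 -3.299
endloop
endfacet
facet normal -0.883 0.439 0.166
outer loop
vertex 0.837 -2.054 -2.25
vertex 0.855 -1.62 -3.299
vertex 0.385 -2.637 -3.113
endloop
endfacet
facet normal -0.824 -0.165 0.543
outer loop
vertex 0.837 -2.054 -2.25
vertex 0.385 -2.637 -3.113
vertex 1.008 -3.174 -2.331
endloop
endfacet
facet normal 0.698 0.427 0.575
outer loop
vertex 1.768 -1.528 -2.63
vertex 1.863 -2.489 -2.032
vertex 2.515 -2.323 -2.947
endloop
endfacet
facet normal 0.219 -0.607 0.764
outer loop
vertex 1.863 -2.489 -2.032
vertex 1.008 -3.174 -2.331
vertex 2.045 -3.34 -2.761
endloop
endfacet
facet normal -0.709 -0.700 0.084
outer loop
vertex 1.008 -3.174 -2.331
vertex 0.385 -2.637 -3.113
vertex 1.132 -3.432 -3.43
endloop
endfacet
facet normal -0.806 0.277 -0.524
outer loop
vertex 0.385 -2.637 -3.113
vertex 0.855 -1.62 -3.299
vertex 1.037 -2.471 -4.028
endloop
endfacet
facet normal 0.064 0.973 -0.221
outer loop
vertex 0.855 -1.62 -3.299
vertex 1.768 -1.528 -2.63
vertex 1.892 -1.786 -3.729
endloop
endfacet
facet normal 0.883 -0.439 -0.166
outer loop
vertex 2.063 -2.906 -3.81
vertex 2.515 -2.323 -2.947
vertex 2.045 -3.34 -2.761
endloop
endfacet
facet normal 0.347 -0.869 -0.354
outer loop
vertex 2.063 -2.906 -3.81
vertex 2.045 -3.34 -2.761
vertex 1.132 -3.432 -3.43
endloop
endfacet
facet normal -0.045 -0.531 -0.846
outer loop
vertex 2.063 -2.906 -3.81
vertex 1.132 -3.432 -3.43
vertex 1.037 -2.471 -4.028
endloop
endfacet
facet normal 0.250 0.108 -0.962
outer loop
vertex 2.063 -2.906 -3.81
vertex 1.037 -2.471 -4.028
vertex 1.892 -1.786 -3.729
endloop
endfacet
facet normal 0.824 0.165 -0.543
outer loop
vertex 2.063 -2.906 -3.81
vertex 1.892 -1.786 -3.729
vertex 2.515 -2.323 -2.947
endloop
endfacet
facet normal 0.806 -0.277 0.524
outer loop
vertex 2.045 -3.34 -2.761
vertex 2.515 -2.323 -2.947
vertex 1.863 -2.489 -2.032
endloop
endfacet
facet normal -0.064 -0.973 0.221
outer loop
vertex 1.132 -3.432 -3.43
vertex 2.045 -3.34 -2.761
vertex 1.008 -3.174 -2.331
endloop
endfacet
facet normal -0.698 -0.427 -0.575
outer loop
vertex 1.037 -2.471 -4.028
vertex 1.132 -3.432 -3.43
vertex 0.385 -2.637 -3.113
endloop
endfacet
facet normal -0.219 0.607 -0.764
outer loop
vertex 1.892 -1.786 -3.729
vertex 1.037 -2.471 -4.028
vertex 0.855 -1.62 -3.299
endloop
endfacet
facet normal 0.709 0.700 -0.084
outer loop
vertex 2.515 -2.323 -2.947
vertex 1.892 -1.786 -3.729
vertex 1.768 -1.528 -2.63
endloop
endfacet
facet normal -0.848 -0.205 -0.489
outer loop
vertex 2.626 -1.171 2.172
vertex 2.118 -0.509 2.776
vertex 2.591 -0.327 1.879
endloop
endfacet
facet normal 0.843 -0.145 -0.518
outer loop
vertex 2.626 -1.171 2.172
vertex 2.591 -0.327 1.879
vertex 3.762 -0.111 3.724
endloop
endfacet
facet normal -0.848 -0.206 -0.489
outer loop
vertex 2.591 -0.327 1.879
vertex 2.118 -0.509 2.776
vertex 2.199 0.379 2.261
endloop
endfacet
facet normal 0.635 0.609 -0.474
outer loop
vertex 2.591 -0.327 1.879
vertex 2.199 0.379 2.261
vertex 3.762 -0.111 3.724
endloop
endfacet
facet normal -0.848 -0.206 -0.489
outer loop
vertex 2.199 0.379 2.261
vertex 2.118 -0.509 2.776
vertex 1.746 0.417 3.031
endloop
endfacet
facet normal 0.225 0.971 0.085
outer loop
vertex 2.199 0.379 2.261
vertex 1.746 0.417 3.031
vertex 3.762 -0.111 3.724
endloop
endfacet
facet normal -0.848 -0.206 -0.489
outer loop
vertex 1.746 0.417 3.031
vertex 2.118 -0.509 2.776
vertex 1.573 -0.242 3.608
endloop
endfacet
facet normal -0.079 0.668 0.740
outer loop
vertex 1.746 0.417 3.031
vertex 1.573 -0.242 3.608
vertex 3.762 -0.111 3.724
endloop
endfacet
facet normal -0.848 -0.205 -0.489
outer loop
vertex 1.573 -0.242 3.608
vertex 2.118 -0.509 2.776
vertex 1.81 -1.103 3.559
endloop
endfacet
facet normal -0.049 -0.070 0.996
outer loop
vertex 1.573 -0.242 3.608
vertex 1.81 -1.103 3.559
vertex 3.762 -0.111 3.724
endloop
endfacet
facet normal -0.848 -0.205 -0.489
outer loop
vertex 1.81 -1.103 3.559
vertex 2.118 -0.509 2.776
vertex 2.278 -1.516 2.92
endloop
endfacet
facet normal 0.295 -0.690 0.661
outer loop
vertex 1.81 -1.103 3.559
vertex 2.278 -1.516 2.92
vertex 3.762 -0.111 3.724
endloop
endfacet
facet normal -0.848 -0.205 -0.489
outer loop
vertex 2.278 -1.516 2.92
vertex 2.118 -0.509 2.776
vertex 2.626 -1.171 2.172
endloop
endfacet
facet normal 0.691 -0.723 -0.012
outer loop
vertex 2.278 -1.516 2.92
vertex 2.626 -1.171 2.172
vertex 3.762 -0.111 3.724
endloop
endfacet

endsolid


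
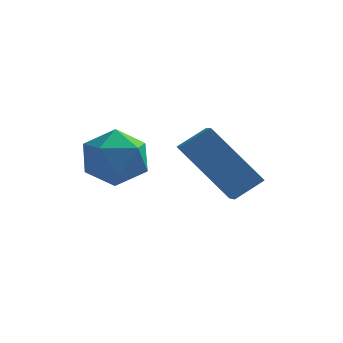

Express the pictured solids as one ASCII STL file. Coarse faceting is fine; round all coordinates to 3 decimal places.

solid 
facet normal -0.973 -0.092 -0.211
outer loop
vertex -0.045 1.606 2.274
vertex -0.014 0.812 2.476
vertex -0.191 1.373 3.047
endloop
endfacet
facet normal -0.822 0.569 0.016
outer loop
vertex -0.045 1.606 2.274
vertex -0.191 1.373 3.047
vertex 0.266 2.038 2.898
endloop
endfacet
facet normal -0.330 0.845 -0.421
outer loop
vertex -0.045 1.606 2.274
vertex 0.266 2.038 2.898
vertex 0.725 1.887 2.235
endloop
endfacet
facet normal -0.176 0.356 -0.918
outer loop
vertex -0.045 1.606 2.274
vertex 0.725 1.887 2.235
vertex 0.552 1.129 1.974
endloop
endfacet
facet normal -0.574 -0.223 -0.788
outer loop
vertex -0.045 1.606 2.274
vertex 0.552 1.129 1.974
vertex -0.014 0.812 2.476
endloop
endfacet
facet normal -0.536 0.518 0.667
outer loop
vertex 0.266 2.038 2.898
vertex -0.191 1.373 3.047
vertex 0.488 1.511 3.486
endloop
endfacet
facet normal -0.780 -0.550 0.299
outer loop
vertex -0.191 1.373 3.047
vertex -0.014 0.812 2.476
vertex 0.315 0.753 3.225
endloop
endfacet
facet normal -0.134 -0.763 -0.633
outer loop
vertex -0.014 0.812 2.476
vertex 0.552 1.129 1.974
vertex 0.774 0.602 2.562
endloop
endfacet
facet normal 0.510 0.174 -0.843
outer loop
vertex 0.552 1.129 1.974
vertex 0.725 1.887 2.235
vertex 1.231 1.267 2.413
endloop
endfacet
facet normal 0.261 0.964 -0.039
outer loop
vertex 0.725 1.887 2.235
vertex 0.266 2.038 2.898
vertex 1.054 1.828 2.984
endloop
endfacet
facet normal 0.176 -0.356 0.918
outer loop
vertex 1.085 1.034 3.186
vertex 0.488 1.511 3.486
vertex 0.315 0.753 3.225
endloop
endfacet
facet normal 0.330 -0.845 0.421
outer loop
vertex 1.085 1.034 3.186
vertex 0.315 0.753 3.225
vertex 0.774 0.602 2.562
endloop
endfacet
facet normal 0.822 -0.569 -0.016
outer loop
vertex 1.085 1.034 3.186
vertex 0.774 0.602 2.562
vertex 1.231 1.267 2.413
endloop
endfacet
facet normal 0.973 0.092 0.211
outer loop
vertex 1.085 1.034 3.186
vertex 1.231 1.267 2.413
vertex 1.054 1.828 2.984
endloop
endfacet
facet normal 0.574 0.223 0.788
outer loop
vertex 1.085 1.034 3.186
vertex 1.054 1.828 2.984
vertex 0.488 1.511 3.486
endloop
endfacet
facet normal -0.510 -0.174 0.843
outer loop
vertex 0.315 0.753 3.225
vertex 0.488 1.511 3.486
vertex -0.191 1.373 3.047
endloop
endfacet
facet normal -0.261 -0.964 0.039
outer loop
vertex 0.774 0.602 2.562
vertex 0.315 0.753 3.225
vertex -0.014 0.812 2.476
endloop
endfacet
facet normal 0.536 -0.518 -0.667
outer loop
vertex 1.231 1.267 2.413
vertex 0.774 0.602 2.562
vertex 0.552 1.129 1.974
endloop
endfacet
facet normal 0.780 0.550 -0.299
outer loop
vertex 1.054 1.828 2.984
vertex 1.231 1.267 2.413
vertex 0.725 1.887 2.235
endloop
endfacet
facet normal 0.134 0.763 0.633
outer loop
vertex 0.488 1.511 3.486
vertex 1.054 1.828 2.984
vertex 0.266 2.038 2.898
endloop
endfacet
facet normal -0.659 0.113 0.743
outer loop
vertex 2.192 3.312 2.922
vertex 1.948 4.014 2.599
vertex 1.606 2.899 2.465
endloop
endfacet
facet normal 0.300 -0.867 0.398
outer loop
vertex 2.852 2.686 1.061
vertex 2.192 3.312 2.922
vertex 1.606 2.899 2.465
endloop
endfacet
facet normal -0.659 0.113 0.744
outer loop
vertex 1.606 2.899 2.465
vertex 1.948 4.014 2.599
vertex 1.362 3.6 2.143
endloop
endfacet
facet normal -0.689 -0.487 -0.537
outer loop
vertex 1.362 3.6 2.143
vertex 2.852 2.686 1.061
vertex 1.606 2.899 2.465
endloop
endfacet
facet normal 0.689 0.487 0.537
outer loop
vertex 2.192 3.312 2.922
vertex 3.194 3.801 1.195
vertex 1.948 4.014 2.599
endloop
endfacet
facet normal 0.302 -0.866 0.398
outer loop
vertex 3.438 3.1 1.517
vertex 2.192 3.312 2.922
vertex 2.852 2.686 1.061
endloop
endfacet
facet normal 0.689 0.487 0.537
outer loop
vertex 3.438 3.1 1.517
vertex 3.194 3.801 1.195
vertex 2.192 3.312 2.922
endloop
endfacet
facet normal -0.301 0.866 -0.399
outer loop
vertex 1.948 4.014 2.599
vertex 3.194 3.801 1.195
vertex 1.362 3.6 2.143
endloop
endfacet
facet normal -0.689 -0.487 -0.537
outer loop
vertex 2.608 3.388 0.738
vertex 2.852 2.686 1.061
vertex 1.362 3.6 2.143
endloop
endfacet
facet normal -0.301 0.867 -0.398
outer loop
vertex 1.362 3.6 2.143
vertex 3.194 3.801 1.195
vertex 2.608 3.388 0.738
endloop
endfacet
facet normal 0.659 -0.113 -0.744
outer loop
vertex 2.608 3.388 0.738
vertex 3.438 3.1 1.517
vertex 2.852 2.686 1.061
endloop
endfacet
facet normal 0.659 -0.112 -0.744
outer loop
vertex 3.194 3.801 1.195
vertex 3.438 3.1 1.517
vertex 2.608 3.388 0.738
endloop
endfacet

endsolid


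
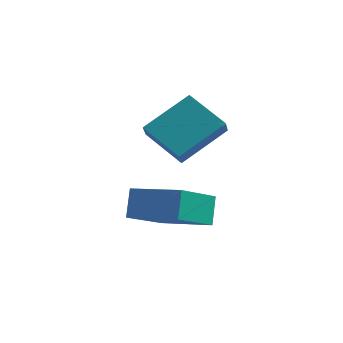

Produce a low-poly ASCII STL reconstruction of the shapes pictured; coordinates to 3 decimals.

solid 
facet normal -0.975 0.069 -0.209
outer loop
vertex -1.308 -0.176 -0.58
vertex -1.485 0.45 0.451
vertex -0.946 1.688 -1.65
endloop
endfacet
facet normal 0.145 -0.514 -0.846
outer loop
vertex 1.005 1.55 -1.231
vertex -1.308 -0.176 -0.58
vertex -0.946 1.688 -1.65
endloop
endfacet
facet normal -0.975 0.069 -0.209
outer loop
vertex -0.946 1.688 -1.65
vertex -1.485 0.45 0.451
vertex -1.123 2.315 -0.618
endloop
endfacet
facet normal 0.166 0.855 -0.491
outer loop
vertex -1.123 2.315 -0.618
vertex 1.005 1.55 -1.231
vertex -0.946 1.688 -1.65
endloop
endfacet
facet normal -0.166 -0.855 0.491
outer loop
vertex -1.308 -0.176 -0.58
vertex 0.466 0.312 0.87
vertex -1.485 0.45 0.451
endloop
endfacet
facet normal 0.145 -0.513 -0.846
outer loop
vertex 0.643 -0.315 -0.162
vertex -1.308 -0.176 -0.58
vertex 1.005 1.55 -1.231
endloop
endfacet
facet normal -0.166 -0.855 0.491
outer loop
vertex 0.643 -0.315 -0.162
vertex 0.466 0.312 0.87
vertex -1.308 -0.176 -0.58
endloop
endfacet
facet normal -0.145 0.513 0.846
outer loop
vertex -1.485 0.45 0.451
vertex 0.466 0.312 0.87
vertex -1.123 2.315 -0.618
endloop
endfacet
facet normal 0.166 0.855 -0.491
outer loop
vertex 0.828 2.176 -0.2
vertex 1.005 1.55 -1.231
vertex -1.123 2.315 -0.618
endloop
endfacet
facet normal -0.145 0.514 0.846
outer loop
vertex -1.123 2.315 -0.618
vertex 0.466 0.312 0.87
vertex 0.828 2.176 -0.2
endloop
endfacet
facet normal 0.975 -0.069 0.209
outer loop
vertex 0.828 2.176 -0.2
vertex 0.643 -0.315 -0.162
vertex 1.005 1.55 -1.231
endloop
endfacet
facet normal 0.975 -0.069 0.209
outer loop
vertex 0.466 0.312 0.87
vertex 0.643 -0.315 -0.162
vertex 0.828 2.176 -0.2
endloop
endfacet
facet normal -0.483 -0.687 -0.543
outer loop
vertex -1.598 1.626 2.777
vertex -1.827 2.291 2.139
vertex -0.092 1.279 1.875
endloop
endfacet
facet normal 0.241 -0.700 0.672
outer loop
vertex 0.927 2.729 3.021
vertex -1.598 1.626 2.777
vertex -0.092 1.279 1.875
endloop
endfacet
facet normal -0.483 -0.687 -0.543
outer loop
vertex -0.092 1.279 1.875
vertex -1.827 2.291 2.139
vertex -0.321 1.945 1.237
endloop
endfacet
facet normal 0.842 -0.193 -0.504
outer loop
vertex -0.321 1.945 1.237
vertex 0.927 2.729 3.021
vertex -0.092 1.279 1.875
endloop
endfacet
facet normal -0.842 0.193 0.504
outer loop
vertex -1.598 1.626 2.777
vertex -0.808 3.741 3.285
vertex -1.827 2.291 2.139
endloop
endfacet
facet normal 0.241 -0.701 0.671
outer loop
vertex -0.579 3.075 3.923
vertex -1.598 1.626 2.777
vertex 0.927 2.729 3.021
endloop
endfacet
facet normal -0.842 0.193 0.504
outer loop
vertex -0.579 3.075 3.923
vertex -0.808 3.741 3.285
vertex -1.598 1.626 2.777
endloop
endfacet
facet normal -0.241 0.700 -0.672
outer loop
vertex -1.827 2.291 2.139
vertex -0.808 3.741 3.285
vertex -0.321 1.945 1.237
endloop
endfacet
facet normal 0.842 -0.194 -0.504
outer loop
vertex 0.698 3.394 2.383
vertex 0.927 2.729 3.021
vertex -0.321 1.945 1.237
endloop
endfacet
facet normal -0.241 0.701 -0.672
outer loop
vertex -0.321 1.945 1.237
vertex -0.808 3.741 3.285
vertex 0.698 3.394 2.383
endloop
endfacet
facet normal 0.483 0.687 0.543
outer loop
vertex 0.698 3.394 2.383
vertex -0.579 3.075 3.923
vertex 0.927 2.729 3.021
endloop
endfacet
facet normal 0.483 0.687 0.543
outer loop
vertex -0.808 3.741 3.285
vertex -0.579 3.075 3.923
vertex 0.698 3.394 2.383
endloop
endfacet

endsolid


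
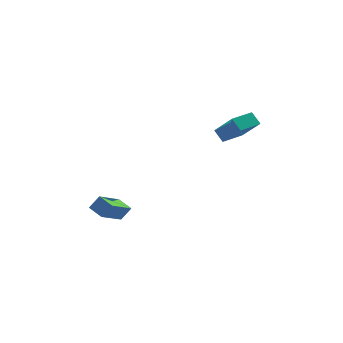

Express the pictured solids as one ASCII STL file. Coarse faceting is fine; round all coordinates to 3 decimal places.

solid 
facet normal -0.715 -0.697 -0.048
outer loop
vertex 2.576 -0.366 0.531
vertex 2.144 0.034 1.158
vertex 1.682 0.637 -0.725
endloop
endfacet
facet normal 0.502 -0.465 -0.729
outer loop
vertex 2.676 1.606 -0.658
vertex 2.576 -0.366 0.531
vertex 1.682 0.637 -0.725
endloop
endfacet
facet normal -0.715 -0.697 -0.048
outer loop
vertex 1.682 0.637 -0.725
vertex 2.144 0.034 1.158
vertex 1.25 1.037 -0.098
endloop
endfacet
facet normal -0.486 0.546 -0.683
outer loop
vertex 1.25 1.037 -0.098
vertex 2.676 1.606 -0.658
vertex 1.682 0.637 -0.725
endloop
endfacet
facet normal 0.486 -0.546 0.683
outer loop
vertex 2.576 -0.366 0.531
vertex 3.138 1.003 1.225
vertex 2.144 0.034 1.158
endloop
endfacet
facet normal 0.502 -0.465 -0.729
outer loop
vertex 3.57 0.603 0.598
vertex 2.576 -0.366 0.531
vertex 2.676 1.606 -0.658
endloop
endfacet
facet normal 0.486 -0.546 0.683
outer loop
vertex 3.57 0.603 0.598
vertex 3.138 1.003 1.225
vertex 2.576 -0.366 0.531
endloop
endfacet
facet normal -0.502 0.465 0.729
outer loop
vertex 2.144 0.034 1.158
vertex 3.138 1.003 1.225
vertex 1.25 1.037 -0.098
endloop
endfacet
facet normal -0.486 0.546 -0.683
outer loop
vertex 2.244 2.006 -0.031
vertex 2.676 1.606 -0.658
vertex 1.25 1.037 -0.098
endloop
endfacet
facet normal -0.502 0.465 0.729
outer loop
vertex 1.25 1.037 -0.098
vertex 3.138 1.003 1.225
vertex 2.244 2.006 -0.031
endloop
endfacet
facet normal 0.715 0.697 0.048
outer loop
vertex 2.244 2.006 -0.031
vertex 3.57 0.603 0.598
vertex 2.676 1.606 -0.658
endloop
endfacet
facet normal 0.715 0.697 0.048
outer loop
vertex 3.138 1.003 1.225
vertex 3.57 0.603 0.598
vertex 2.244 2.006 -0.031
endloop
endfacet
facet normal -0.695 0.622 0.361
outer loop
vertex -4.331 -2.964 -3.016
vertex -3.477 -1.481 -3.929
vertex -4.837 -3.114 -3.732
endloop
endfacet
facet normal -0.440 -0.765 0.471
outer loop
vertex -4.183 -3.699 -4.071
vertex -4.331 -2.964 -3.016
vertex -4.837 -3.114 -3.732
endloop
endfacet
facet normal -0.695 0.622 0.361
outer loop
vertex -4.837 -3.114 -3.732
vertex -3.477 -1.481 -3.929
vertex -3.983 -1.631 -4.645
endloop
endfacet
facet normal -0.568 -0.169 -0.805
outer loop
vertex -3.983 -1.631 -4.645
vertex -4.183 -3.699 -4.071
vertex -4.837 -3.114 -3.732
endloop
endfacet
facet normal 0.568 0.169 0.805
outer loop
vertex -4.331 -2.964 -3.016
vertex -2.823 -2.066 -4.268
vertex -3.477 -1.481 -3.929
endloop
endfacet
facet normal -0.440 -0.765 0.471
outer loop
vertex -3.677 -3.549 -3.355
vertex -4.331 -2.964 -3.016
vertex -4.183 -3.699 -4.071
endloop
endfacet
facet normal 0.568 0.169 0.805
outer loop
vertex -3.677 -3.549 -3.355
vertex -2.823 -2.066 -4.268
vertex -4.331 -2.964 -3.016
endloop
endfacet
facet normal 0.440 0.765 -0.471
outer loop
vertex -3.477 -1.481 -3.929
vertex -2.823 -2.066 -4.268
vertex -3.983 -1.631 -4.645
endloop
endfacet
facet normal -0.568 -0.169 -0.805
outer loop
vertex -3.329 -2.216 -4.984
vertex -4.183 -3.699 -4.071
vertex -3.983 -1.631 -4.645
endloop
endfacet
facet normal 0.440 0.765 -0.471
outer loop
vertex -3.983 -1.631 -4.645
vertex -2.823 -2.066 -4.268
vertex -3.329 -2.216 -4.984
endloop
endfacet
facet normal 0.695 -0.622 -0.361
outer loop
vertex -3.329 -2.216 -4.984
vertex -3.677 -3.549 -3.355
vertex -4.183 -3.699 -4.071
endloop
endfacet
facet normal 0.695 -0.622 -0.361
outer loop
vertex -2.823 -2.066 -4.268
vertex -3.677 -3.549 -3.355
vertex -3.329 -2.216 -4.984
endloop
endfacet

endsolid


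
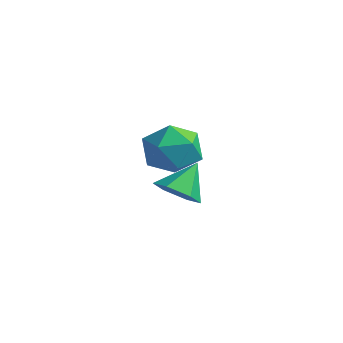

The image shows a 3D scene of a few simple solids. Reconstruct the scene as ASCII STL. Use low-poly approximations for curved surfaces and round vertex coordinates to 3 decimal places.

solid 
facet normal -0.293 0.496 0.817
outer loop
vertex -1.681 0.611 0.231
vertex -1.023 0.215 0.708
vertex -0.867 1.0 0.287
endloop
endfacet
facet normal -0.433 0.872 0.227
outer loop
vertex -1.681 0.611 0.231
vertex -0.867 1.0 0.287
vertex -1.308 0.987 -0.502
endloop
endfacet
facet normal -0.857 0.480 -0.190
outer loop
vertex -1.681 0.611 0.231
vertex -1.308 0.987 -0.502
vertex -1.737 0.194 -0.569
endloop
endfacet
facet normal -0.980 -0.140 0.142
outer loop
vertex -1.681 0.611 0.231
vertex -1.737 0.194 -0.569
vertex -1.561 -0.283 0.178
endloop
endfacet
facet normal -0.632 -0.130 0.764
outer loop
vertex -1.681 0.611 0.231
vertex -1.561 -0.283 0.178
vertex -1.023 0.215 0.708
endloop
endfacet
facet normal 0.183 0.976 -0.118
outer loop
vertex -1.308 0.987 -0.502
vertex -0.867 1.0 0.287
vertex -0.419 0.823 -0.478
endloop
endfacet
facet normal 0.409 0.367 0.836
outer loop
vertex -0.867 1.0 0.287
vertex -1.023 0.215 0.708
vertex -0.243 0.346 0.269
endloop
endfacet
facet normal -0.140 -0.647 0.750
outer loop
vertex -1.023 0.215 0.708
vertex -1.561 -0.283 0.178
vertex -0.672 -0.447 0.202
endloop
endfacet
facet normal -0.703 -0.663 -0.258
outer loop
vertex -1.561 -0.283 0.178
vertex -1.737 0.194 -0.569
vertex -1.113 -0.46 -0.587
endloop
endfacet
facet normal -0.504 0.340 -0.794
outer loop
vertex -1.737 0.194 -0.569
vertex -1.308 0.987 -0.502
vertex -0.957 0.325 -1.008
endloop
endfacet
facet normal 0.980 0.140 -0.142
outer loop
vertex -0.299 -0.071 -0.531
vertex -0.419 0.823 -0.478
vertex -0.243 0.346 0.269
endloop
endfacet
facet normal 0.857 -0.480 0.190
outer loop
vertex -0.299 -0.071 -0.531
vertex -0.243 0.346 0.269
vertex -0.672 -0.447 0.202
endloop
endfacet
facet normal 0.433 -0.872 -0.227
outer loop
vertex -0.299 -0.071 -0.531
vertex -0.672 -0.447 0.202
vertex -1.113 -0.46 -0.587
endloop
endfacet
facet normal 0.293 -0.496 -0.817
outer loop
vertex -0.299 -0.071 -0.531
vertex -1.113 -0.46 -0.587
vertex -0.957 0.325 -1.008
endloop
endfacet
facet normal 0.632 0.130 -0.764
outer loop
vertex -0.299 -0.071 -0.531
vertex -0.957 0.325 -1.008
vertex -0.419 0.823 -0.478
endloop
endfacet
facet normal 0.703 0.663 0.258
outer loop
vertex -0.243 0.346 0.269
vertex -0.419 0.823 -0.478
vertex -0.867 1.0 0.287
endloop
endfacet
facet normal 0.504 -0.340 0.794
outer loop
vertex -0.672 -0.447 0.202
vertex -0.243 0.346 0.269
vertex -1.023 0.215 0.708
endloop
endfacet
facet normal -0.183 -0.976 0.118
outer loop
vertex -1.113 -0.46 -0.587
vertex -0.672 -0.447 0.202
vertex -1.561 -0.283 0.178
endloop
endfacet
facet normal -0.409 -0.367 -0.836
outer loop
vertex -0.957 0.325 -1.008
vertex -1.113 -0.46 -0.587
vertex -1.737 0.194 -0.569
endloop
endfacet
facet normal 0.140 0.647 -0.750
outer loop
vertex -0.419 0.823 -0.478
vertex -0.957 0.325 -1.008
vertex -1.308 0.987 -0.502
endloop
endfacet
facet normal 0.079 -0.654 -0.753
outer loop
vertex -3.136 2.958 -3.696
vertex -3.66 2.505 -3.358
vertex -3.884 3.049 -3.854
endloop
endfacet
facet normal 0.161 0.966 -0.204
outer loop
vertex -3.136 2.958 -3.696
vertex -3.884 3.049 -3.854
vertex -3.76 3.335 -2.402
endloop
endfacet
facet normal 0.080 -0.653 -0.753
outer loop
vertex -3.884 3.049 -3.854
vertex -3.66 2.505 -3.358
vertex -4.407 2.597 -3.517
endloop
endfacet
facet normal -0.682 0.726 -0.085
outer loop
vertex -3.884 3.049 -3.854
vertex -4.407 2.597 -3.517
vertex -3.76 3.335 -2.402
endloop
endfacet
facet normal 0.080 -0.654 -0.753
outer loop
vertex -4.407 2.597 -3.517
vertex -3.66 2.505 -3.358
vertex -4.183 2.052 -3.02
endloop
endfacet
facet normal -0.881 0.065 0.468
outer loop
vertex -4.407 2.597 -3.517
vertex -4.183 2.052 -3.02
vertex -3.76 3.335 -2.402
endloop
endfacet
facet normal 0.080 -0.653 -0.753
outer loop
vertex -4.183 2.052 -3.02
vertex -3.66 2.505 -3.358
vertex -3.435 1.961 -2.862
endloop
endfacet
facet normal -0.234 -0.358 0.904
outer loop
vertex -4.183 2.052 -3.02
vertex -3.435 1.961 -2.862
vertex -3.76 3.335 -2.402
endloop
endfacet
facet normal 0.080 -0.653 -0.753
outer loop
vertex -3.435 1.961 -2.862
vertex -3.66 2.505 -3.358
vertex -2.912 2.413 -3.199
endloop
endfacet
facet normal 0.608 -0.119 0.785
outer loop
vertex -3.435 1.961 -2.862
vertex -2.912 2.413 -3.199
vertex -3.76 3.335 -2.402
endloop
endfacet
facet normal 0.080 -0.654 -0.753
outer loop
vertex -2.912 2.413 -3.199
vertex -3.66 2.505 -3.358
vertex -3.136 2.958 -3.696
endloop
endfacet
facet normal 0.807 0.543 0.231
outer loop
vertex -2.912 2.413 -3.199
vertex -3.136 2.958 -3.696
vertex -3.76 3.335 -2.402
endloop
endfacet

endsolid
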